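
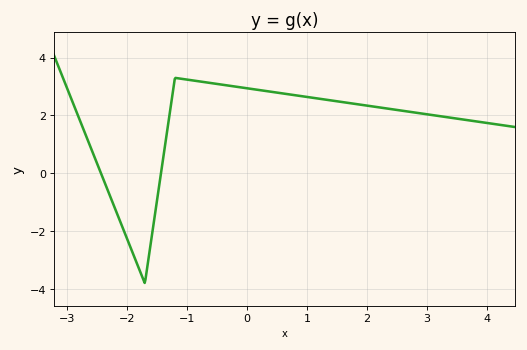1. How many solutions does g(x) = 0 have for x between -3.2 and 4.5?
2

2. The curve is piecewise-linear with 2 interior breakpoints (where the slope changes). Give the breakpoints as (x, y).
(-1.7, -3.8); (-1.2, 3.3)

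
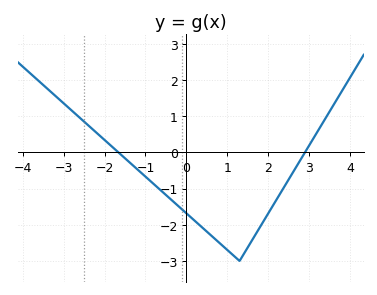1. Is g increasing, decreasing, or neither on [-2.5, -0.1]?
decreasing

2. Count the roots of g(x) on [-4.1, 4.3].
2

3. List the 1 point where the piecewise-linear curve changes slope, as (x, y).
(1.3, -3)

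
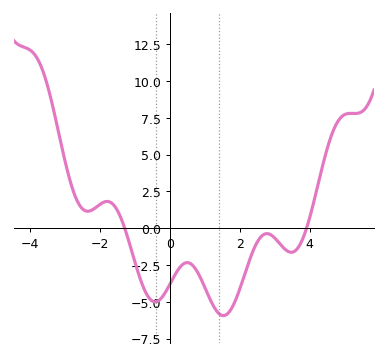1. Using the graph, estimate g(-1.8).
1.82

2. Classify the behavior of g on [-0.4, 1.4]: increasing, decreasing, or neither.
neither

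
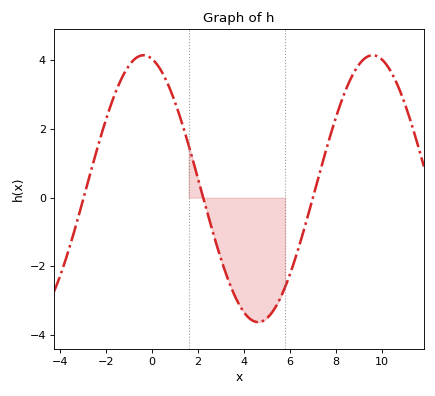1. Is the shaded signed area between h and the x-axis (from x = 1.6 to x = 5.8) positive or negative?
negative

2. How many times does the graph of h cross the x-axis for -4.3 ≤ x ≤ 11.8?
3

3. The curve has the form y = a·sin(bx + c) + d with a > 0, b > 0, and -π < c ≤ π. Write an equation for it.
y = 3.88sin(0.63x + 1.8) + 0.26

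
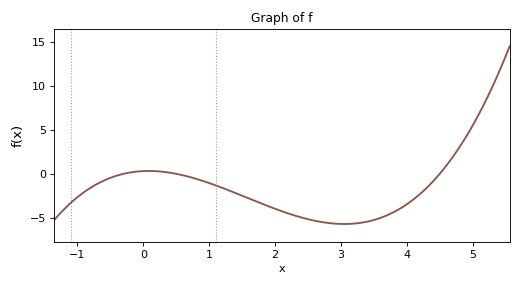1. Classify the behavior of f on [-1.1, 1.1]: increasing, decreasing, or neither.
neither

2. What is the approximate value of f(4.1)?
-2.91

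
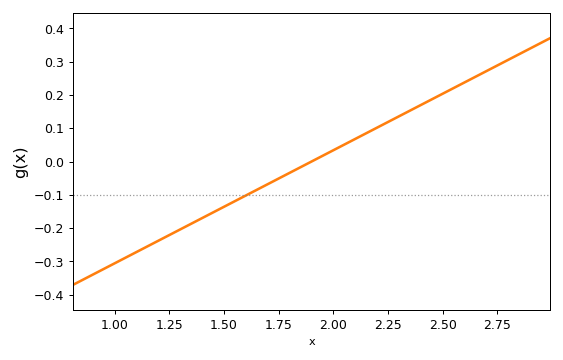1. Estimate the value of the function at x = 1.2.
-0.238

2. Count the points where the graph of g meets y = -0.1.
1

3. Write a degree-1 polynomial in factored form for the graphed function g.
y = 0.34(x - 1.9)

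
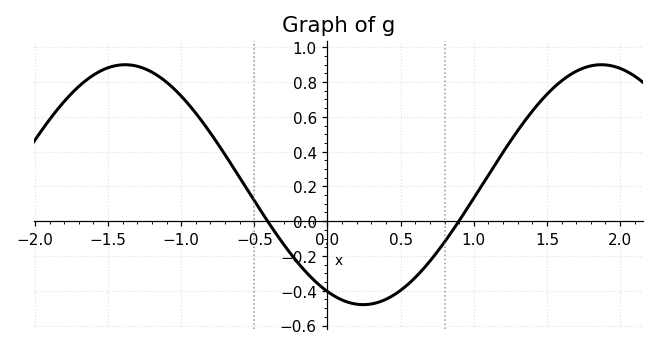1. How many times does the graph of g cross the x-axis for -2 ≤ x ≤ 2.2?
2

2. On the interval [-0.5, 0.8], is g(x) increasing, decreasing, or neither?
neither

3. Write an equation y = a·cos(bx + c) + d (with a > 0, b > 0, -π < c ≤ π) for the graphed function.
y = 0.69cos(1.93x + 2.67) + 0.21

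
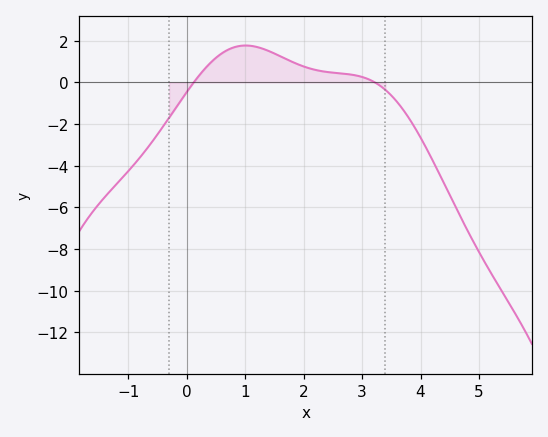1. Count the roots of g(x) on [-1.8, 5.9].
2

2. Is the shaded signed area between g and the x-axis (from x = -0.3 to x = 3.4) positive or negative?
positive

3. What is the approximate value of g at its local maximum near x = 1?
1.8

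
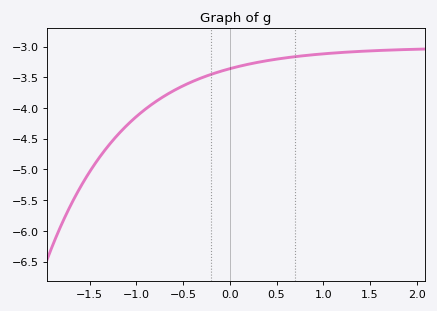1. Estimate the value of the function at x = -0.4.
-3.57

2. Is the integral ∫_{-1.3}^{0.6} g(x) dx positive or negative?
negative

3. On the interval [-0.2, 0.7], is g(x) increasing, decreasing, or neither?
increasing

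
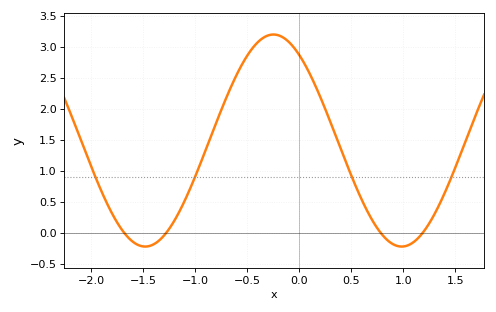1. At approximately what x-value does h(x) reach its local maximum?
-0.246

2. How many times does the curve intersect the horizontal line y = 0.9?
4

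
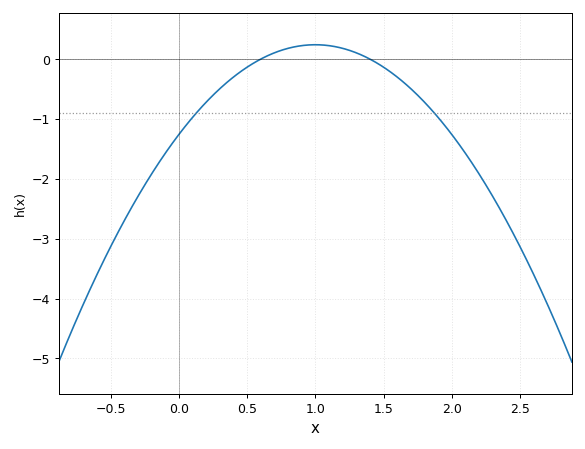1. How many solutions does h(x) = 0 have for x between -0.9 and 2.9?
2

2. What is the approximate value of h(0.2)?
-0.72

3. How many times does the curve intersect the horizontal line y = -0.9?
2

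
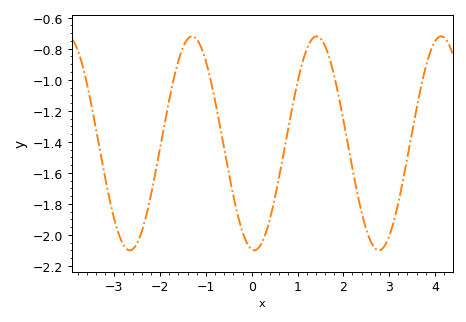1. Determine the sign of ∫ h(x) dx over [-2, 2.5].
negative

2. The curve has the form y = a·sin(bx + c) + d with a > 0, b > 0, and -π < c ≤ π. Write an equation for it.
y = 0.69sin(2.3x - 1.7) - 1.41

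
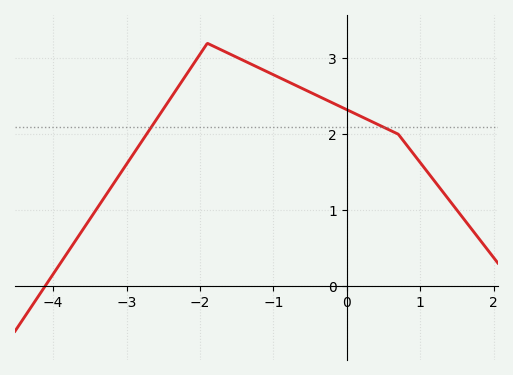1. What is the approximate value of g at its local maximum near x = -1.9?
3.2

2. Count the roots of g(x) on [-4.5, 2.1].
1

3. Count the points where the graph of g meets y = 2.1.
2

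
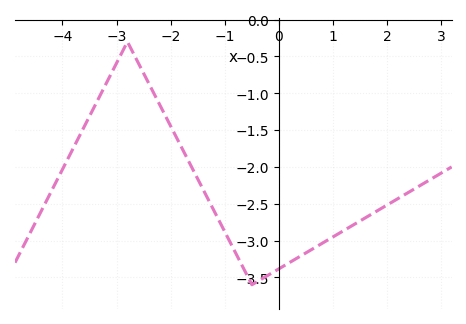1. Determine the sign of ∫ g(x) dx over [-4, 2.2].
negative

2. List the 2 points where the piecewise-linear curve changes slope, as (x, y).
(-2.8, -0.3); (-0.5, -3.6)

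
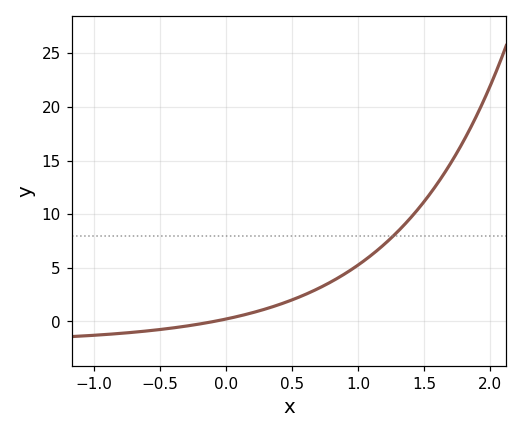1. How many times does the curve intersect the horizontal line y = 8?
1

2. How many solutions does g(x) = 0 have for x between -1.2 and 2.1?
1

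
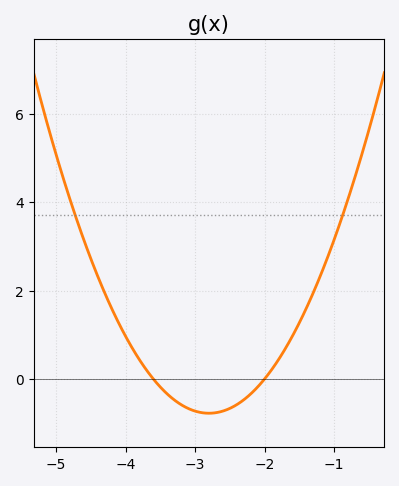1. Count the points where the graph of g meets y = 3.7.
2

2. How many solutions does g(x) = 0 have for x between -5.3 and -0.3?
2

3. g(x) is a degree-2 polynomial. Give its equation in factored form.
y = 1.21(x + 3.6)(x + 2)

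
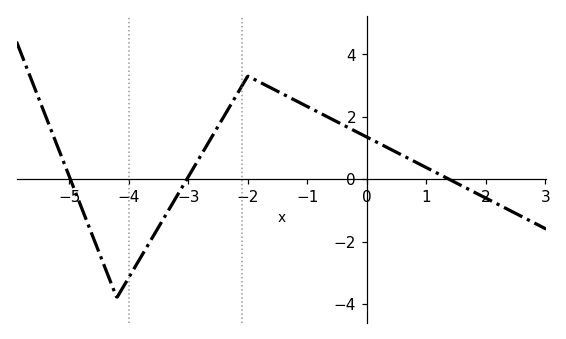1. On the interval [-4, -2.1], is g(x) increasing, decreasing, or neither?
increasing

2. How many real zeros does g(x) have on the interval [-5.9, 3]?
3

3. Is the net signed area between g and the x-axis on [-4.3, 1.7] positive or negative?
positive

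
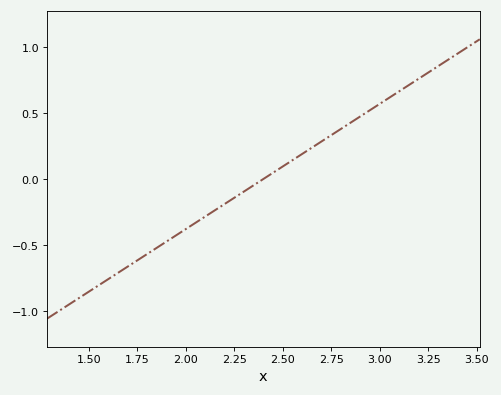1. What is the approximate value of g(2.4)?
0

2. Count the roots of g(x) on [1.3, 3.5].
1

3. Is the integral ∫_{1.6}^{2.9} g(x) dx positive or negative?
negative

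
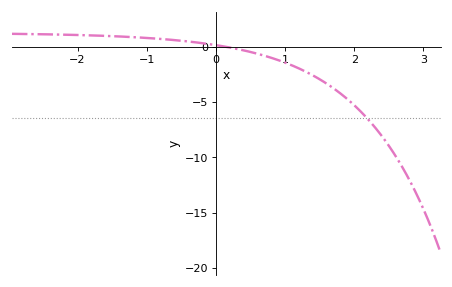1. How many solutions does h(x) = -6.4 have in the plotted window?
1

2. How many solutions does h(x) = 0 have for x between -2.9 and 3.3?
1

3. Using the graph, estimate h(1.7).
-3.75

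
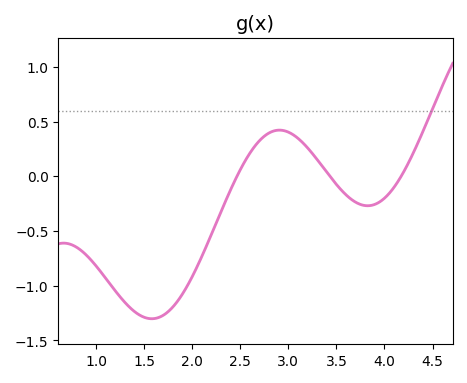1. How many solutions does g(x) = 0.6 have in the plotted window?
1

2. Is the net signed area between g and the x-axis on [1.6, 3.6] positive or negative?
negative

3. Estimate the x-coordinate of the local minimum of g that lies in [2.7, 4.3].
3.82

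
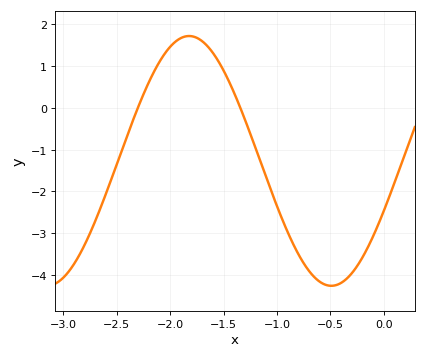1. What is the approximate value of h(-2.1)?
1.1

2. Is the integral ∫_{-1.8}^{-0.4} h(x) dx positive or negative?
negative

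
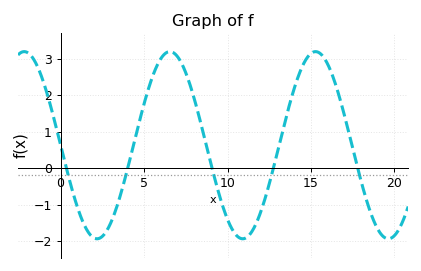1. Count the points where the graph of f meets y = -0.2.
5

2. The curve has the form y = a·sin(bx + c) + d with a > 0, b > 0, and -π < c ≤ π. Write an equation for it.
y = 2.57sin(0.72x - 3.14) + 0.63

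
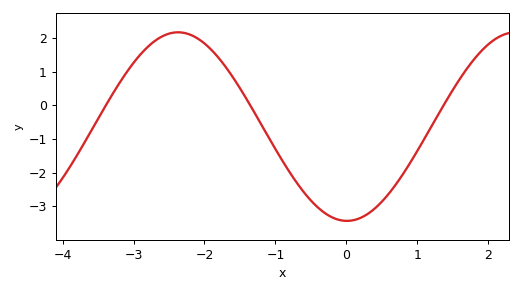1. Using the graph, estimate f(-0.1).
-3.4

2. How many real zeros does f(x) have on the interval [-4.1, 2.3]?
3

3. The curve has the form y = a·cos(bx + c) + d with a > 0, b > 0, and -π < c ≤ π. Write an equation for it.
y = 2.8cos(1.3x + 3.1) - 0.63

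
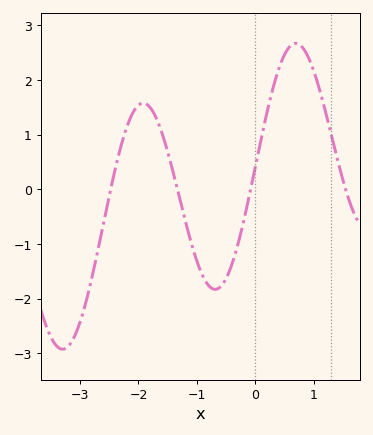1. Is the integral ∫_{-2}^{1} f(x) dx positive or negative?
positive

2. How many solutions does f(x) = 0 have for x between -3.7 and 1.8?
4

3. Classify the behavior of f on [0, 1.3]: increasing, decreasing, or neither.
neither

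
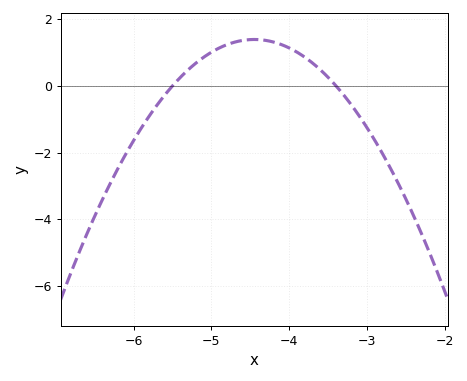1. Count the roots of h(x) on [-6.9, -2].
2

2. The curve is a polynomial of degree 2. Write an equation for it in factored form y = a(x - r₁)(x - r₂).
y = -1.26(x + 5.5)(x + 3.4)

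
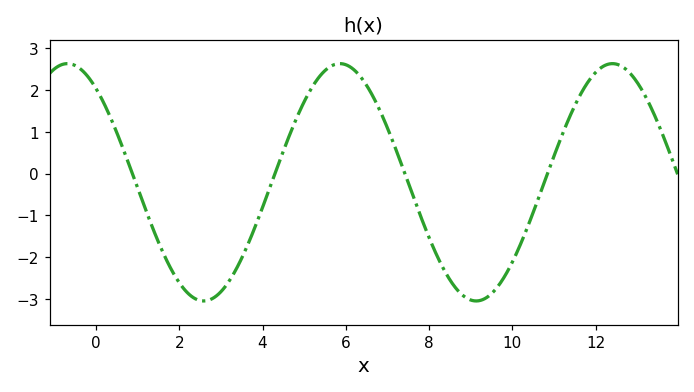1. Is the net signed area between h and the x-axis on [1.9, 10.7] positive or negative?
negative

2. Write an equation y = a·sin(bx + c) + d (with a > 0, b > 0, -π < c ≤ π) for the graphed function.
y = 2.84sin(0.96x + 2.23) - 0.21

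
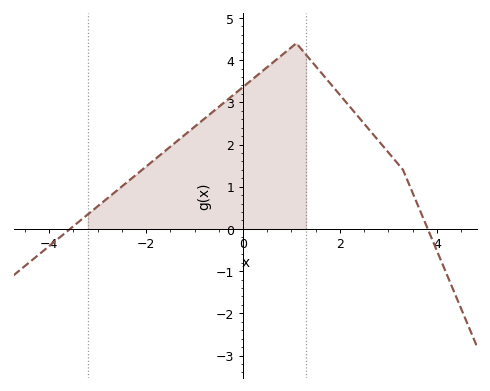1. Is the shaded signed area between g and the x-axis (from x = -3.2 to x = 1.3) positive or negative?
positive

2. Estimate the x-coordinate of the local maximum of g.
1.1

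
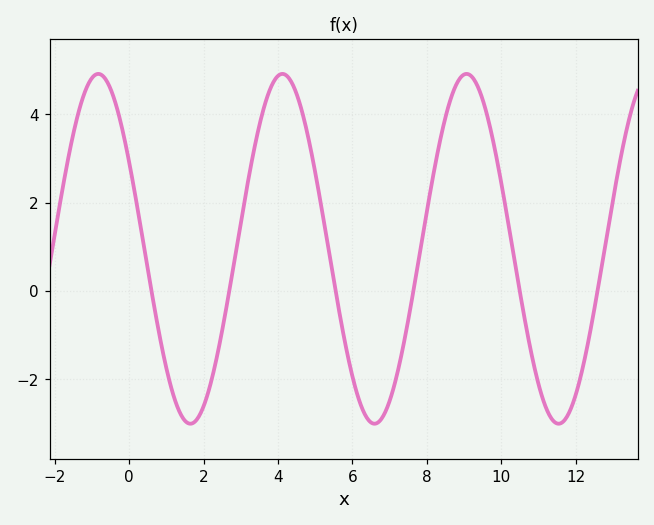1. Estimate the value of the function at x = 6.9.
-2.8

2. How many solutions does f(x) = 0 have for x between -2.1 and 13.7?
6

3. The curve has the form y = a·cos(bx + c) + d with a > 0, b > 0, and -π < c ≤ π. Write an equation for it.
y = 3.97cos(1.3x + 1.1) + 0.95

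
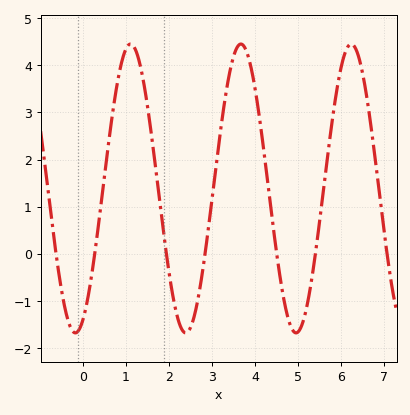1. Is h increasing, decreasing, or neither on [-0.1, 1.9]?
neither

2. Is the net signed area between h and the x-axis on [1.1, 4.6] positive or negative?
positive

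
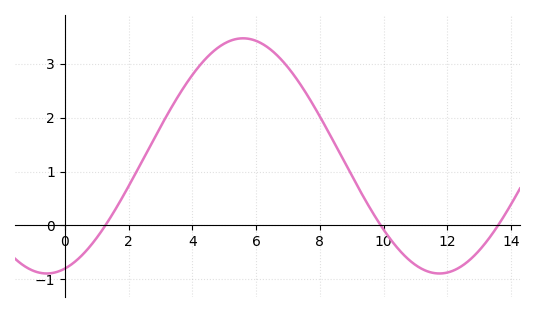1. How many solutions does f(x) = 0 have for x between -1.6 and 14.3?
3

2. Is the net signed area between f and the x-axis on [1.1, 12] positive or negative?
positive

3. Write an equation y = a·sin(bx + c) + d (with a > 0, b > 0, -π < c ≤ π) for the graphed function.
y = 2.18sin(0.51x - 1.28) + 1.29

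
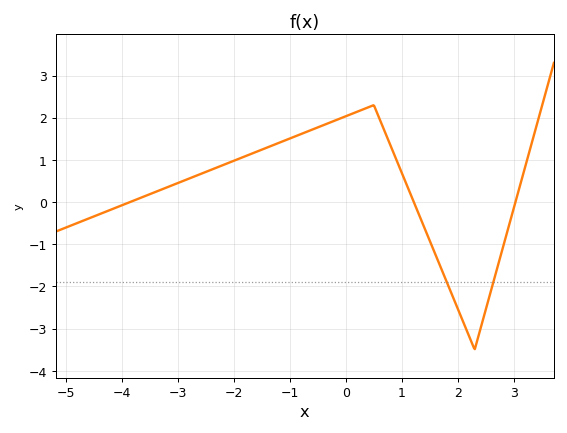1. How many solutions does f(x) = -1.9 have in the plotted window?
2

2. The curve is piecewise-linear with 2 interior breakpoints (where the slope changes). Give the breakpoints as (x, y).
(0.5, 2.3); (2.3, -3.5)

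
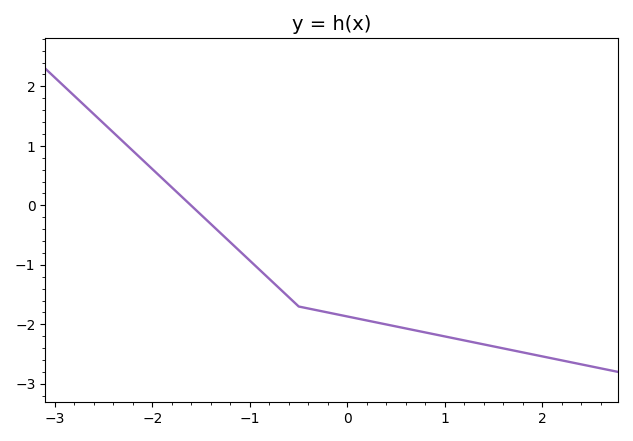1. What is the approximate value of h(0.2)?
-1.9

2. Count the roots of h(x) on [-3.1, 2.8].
1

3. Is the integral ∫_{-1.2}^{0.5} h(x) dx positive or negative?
negative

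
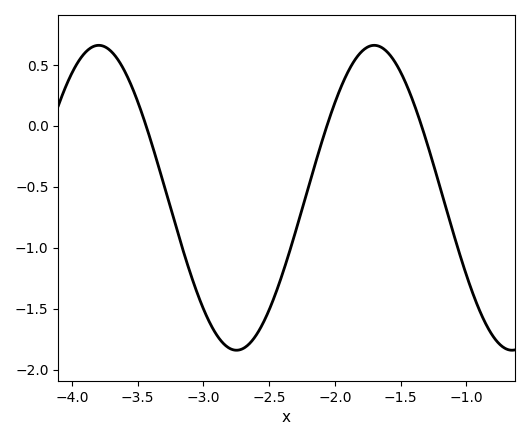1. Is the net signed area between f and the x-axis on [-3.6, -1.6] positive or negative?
negative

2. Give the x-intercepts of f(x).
-3.44, -2.06, -1.34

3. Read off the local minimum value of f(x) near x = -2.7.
-1.84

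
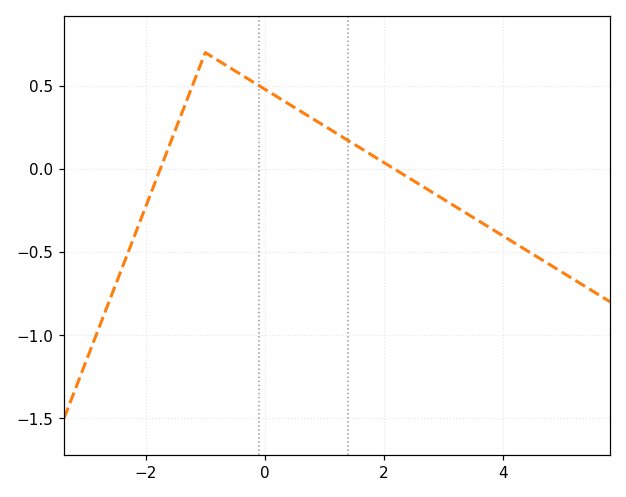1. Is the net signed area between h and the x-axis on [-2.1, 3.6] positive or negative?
positive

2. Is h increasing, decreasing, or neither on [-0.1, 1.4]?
decreasing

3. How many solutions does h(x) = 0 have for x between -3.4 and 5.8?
2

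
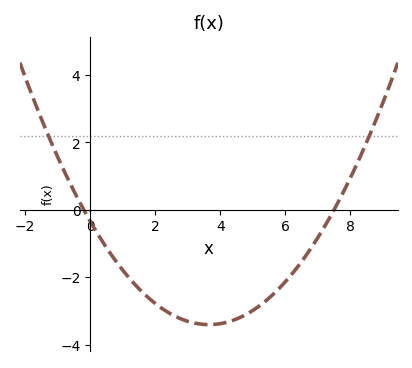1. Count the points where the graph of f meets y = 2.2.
2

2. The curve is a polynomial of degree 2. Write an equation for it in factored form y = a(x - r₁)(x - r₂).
y = 0.23(x + 0.2)(x - 7.5)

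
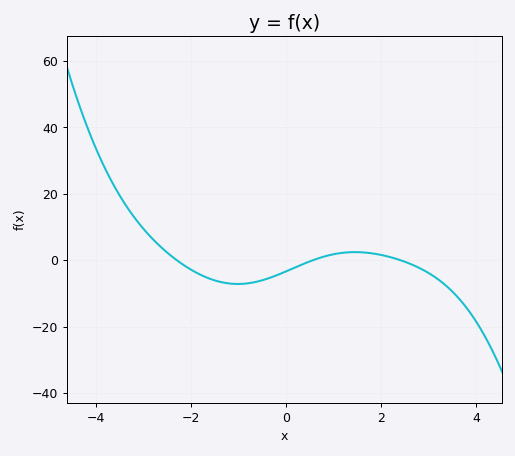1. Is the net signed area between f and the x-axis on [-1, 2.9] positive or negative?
negative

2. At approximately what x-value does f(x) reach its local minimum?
-1.02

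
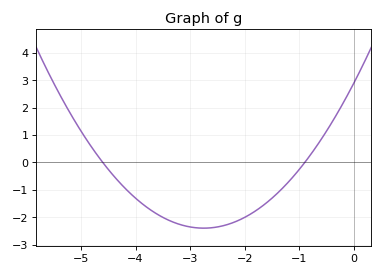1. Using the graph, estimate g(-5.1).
1.47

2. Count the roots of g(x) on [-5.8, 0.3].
2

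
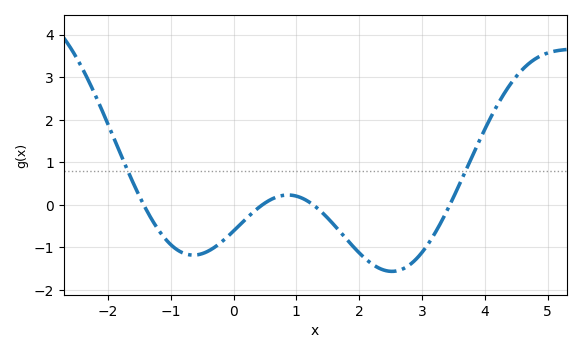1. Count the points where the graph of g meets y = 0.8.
2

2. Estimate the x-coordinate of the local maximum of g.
0.8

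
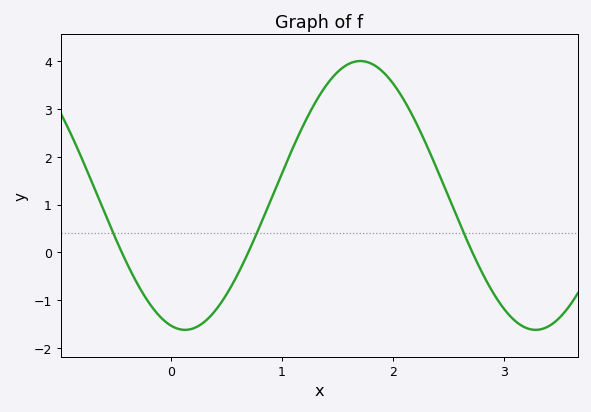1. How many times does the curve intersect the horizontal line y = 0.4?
3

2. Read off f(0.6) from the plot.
-0.462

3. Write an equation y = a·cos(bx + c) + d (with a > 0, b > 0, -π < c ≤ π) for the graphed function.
y = 2.81cos(1.99x + 2.89) + 1.19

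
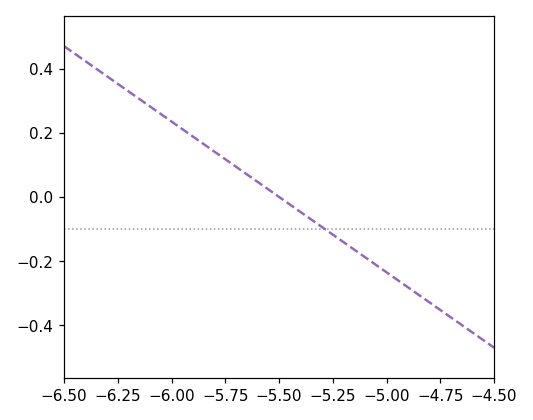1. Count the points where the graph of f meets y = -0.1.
1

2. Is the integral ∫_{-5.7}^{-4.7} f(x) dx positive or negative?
negative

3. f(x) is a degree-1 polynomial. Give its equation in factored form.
y = -0.47(x + 5.5)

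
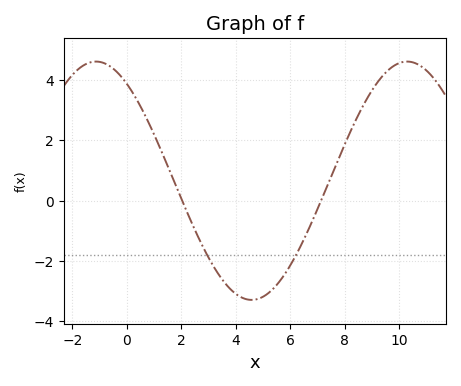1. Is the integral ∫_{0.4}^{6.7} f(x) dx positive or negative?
negative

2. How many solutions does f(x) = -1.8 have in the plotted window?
2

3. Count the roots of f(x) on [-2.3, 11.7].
2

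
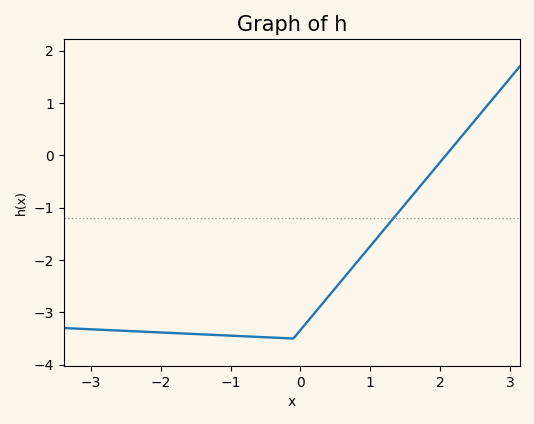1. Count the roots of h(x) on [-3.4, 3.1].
1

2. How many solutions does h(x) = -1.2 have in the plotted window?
1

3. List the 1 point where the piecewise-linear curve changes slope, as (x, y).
(-0.1, -3.5)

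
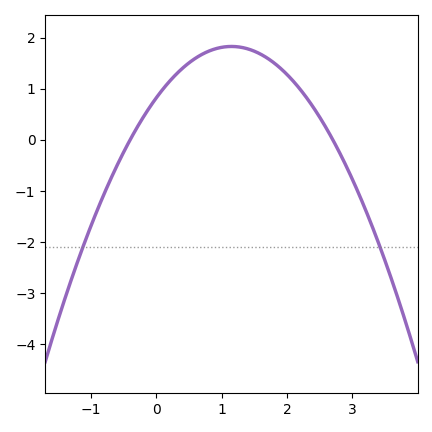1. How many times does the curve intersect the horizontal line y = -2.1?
2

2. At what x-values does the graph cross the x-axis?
-0.4, 2.7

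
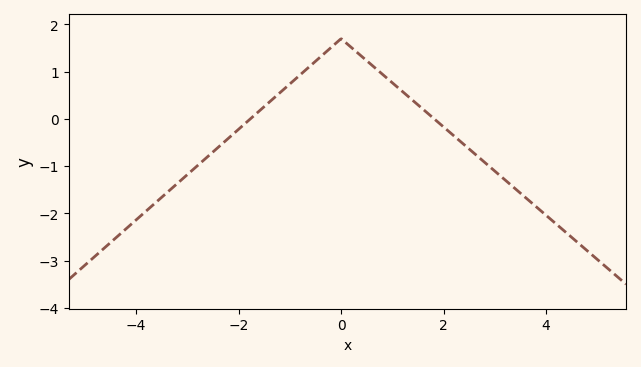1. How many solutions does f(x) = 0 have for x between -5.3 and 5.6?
2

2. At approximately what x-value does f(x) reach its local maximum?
0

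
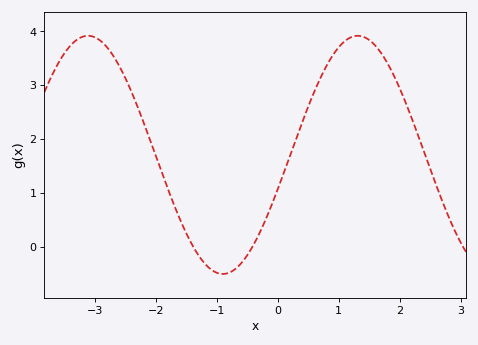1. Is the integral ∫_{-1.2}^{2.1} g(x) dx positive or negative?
positive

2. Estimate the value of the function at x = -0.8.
-0.477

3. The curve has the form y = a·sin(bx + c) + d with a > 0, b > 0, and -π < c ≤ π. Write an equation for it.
y = 2.21sin(1.42x - 0.292) + 1.71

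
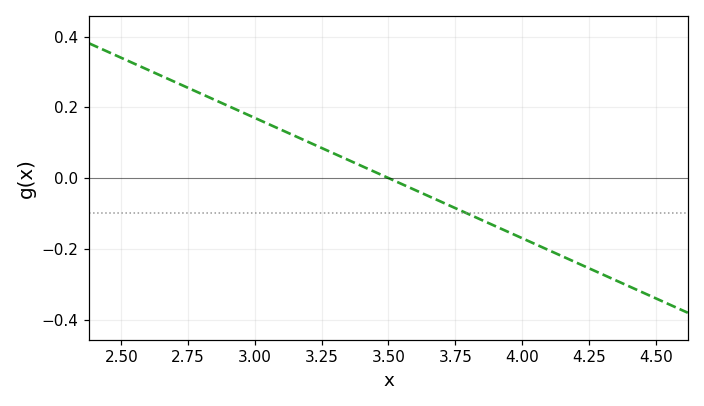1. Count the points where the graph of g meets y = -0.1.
1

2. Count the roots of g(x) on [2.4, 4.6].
1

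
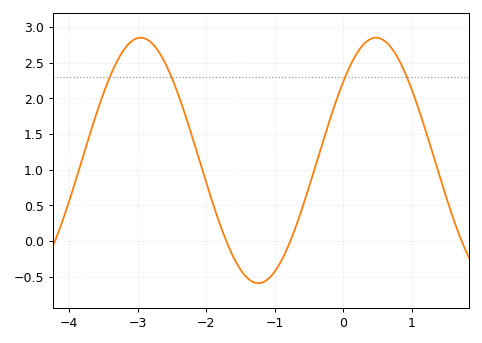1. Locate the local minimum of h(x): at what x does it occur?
-1.24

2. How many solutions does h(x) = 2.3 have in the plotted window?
4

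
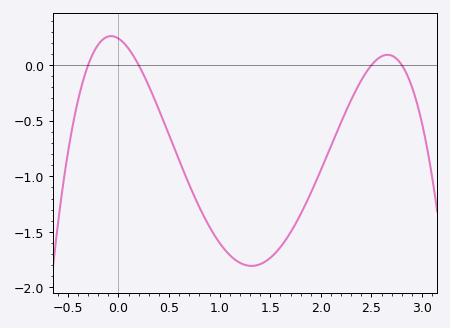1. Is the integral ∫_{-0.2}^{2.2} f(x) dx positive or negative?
negative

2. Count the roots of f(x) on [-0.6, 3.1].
4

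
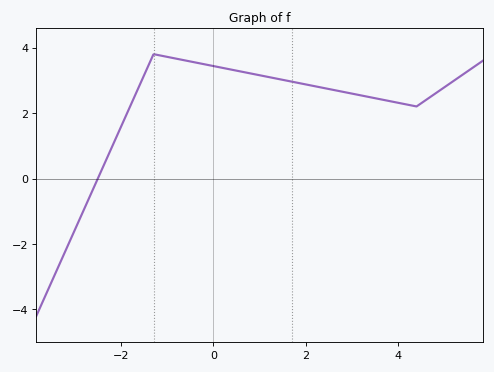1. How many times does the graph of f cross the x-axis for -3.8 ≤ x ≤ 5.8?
1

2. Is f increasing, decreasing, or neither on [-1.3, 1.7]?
decreasing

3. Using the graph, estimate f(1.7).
3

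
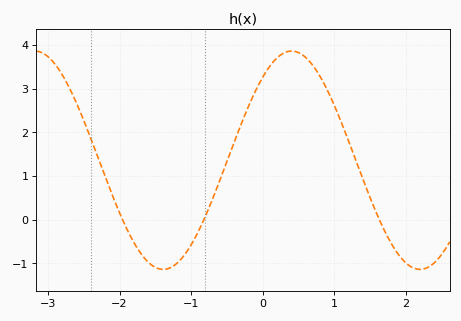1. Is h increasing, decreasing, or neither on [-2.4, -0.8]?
neither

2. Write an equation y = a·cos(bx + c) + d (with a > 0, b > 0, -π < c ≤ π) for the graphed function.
y = 2.5cos(1.8x - 0.71) + 1.36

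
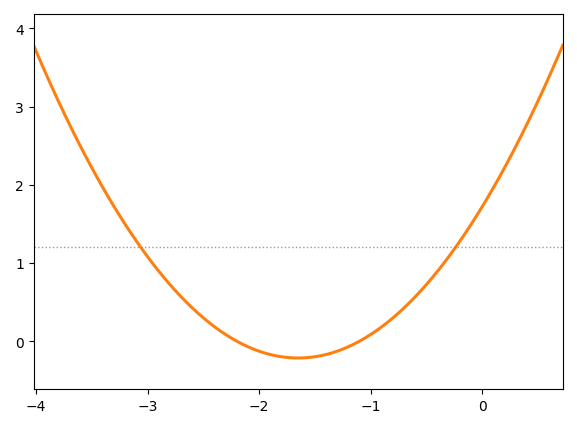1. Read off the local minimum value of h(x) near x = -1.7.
-0.2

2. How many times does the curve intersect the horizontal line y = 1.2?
2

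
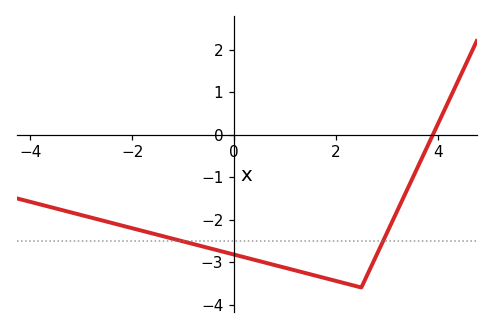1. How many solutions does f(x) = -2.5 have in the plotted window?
2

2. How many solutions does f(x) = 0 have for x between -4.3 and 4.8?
1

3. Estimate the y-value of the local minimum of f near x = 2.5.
-3.6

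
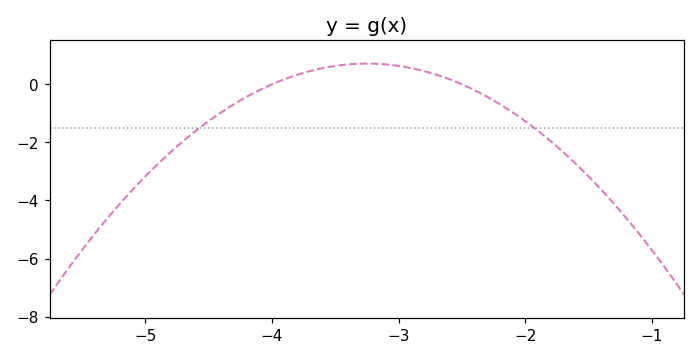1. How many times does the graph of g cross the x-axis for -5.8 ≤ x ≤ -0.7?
2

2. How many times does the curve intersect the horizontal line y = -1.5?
2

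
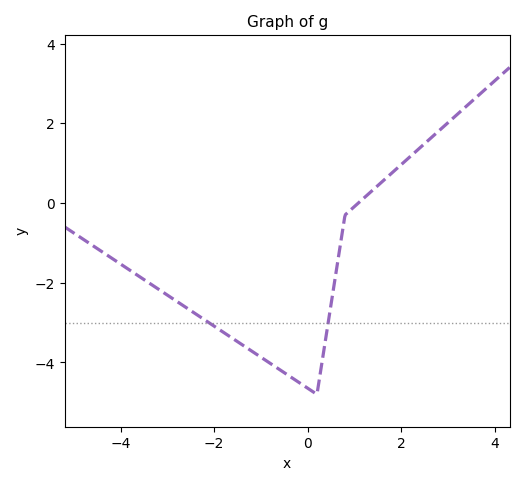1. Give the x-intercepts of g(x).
1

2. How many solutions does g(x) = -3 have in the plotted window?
2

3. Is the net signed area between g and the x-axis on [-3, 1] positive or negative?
negative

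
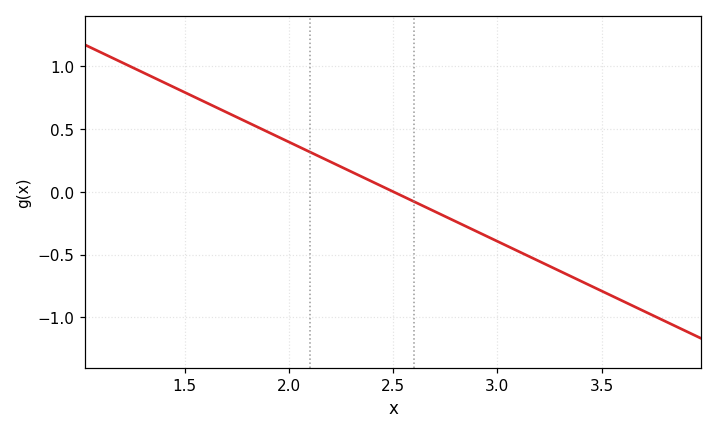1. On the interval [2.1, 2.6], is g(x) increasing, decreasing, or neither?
decreasing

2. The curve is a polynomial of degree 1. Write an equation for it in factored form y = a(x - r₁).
y = -0.79(x - 2.5)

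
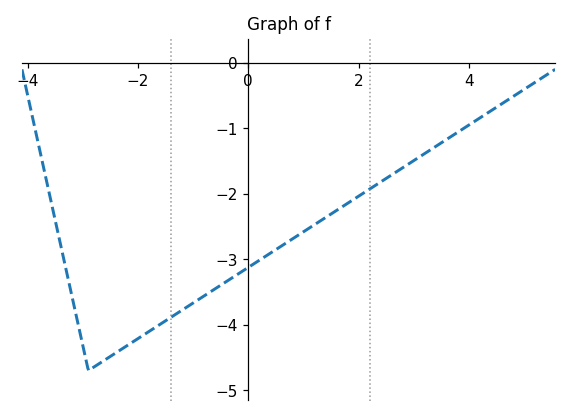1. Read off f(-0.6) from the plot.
-3.5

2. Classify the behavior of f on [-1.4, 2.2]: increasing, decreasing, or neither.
increasing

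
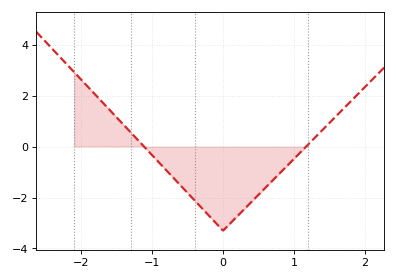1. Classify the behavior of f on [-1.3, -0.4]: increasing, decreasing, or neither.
decreasing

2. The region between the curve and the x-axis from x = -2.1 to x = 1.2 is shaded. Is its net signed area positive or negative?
negative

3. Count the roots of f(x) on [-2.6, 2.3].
2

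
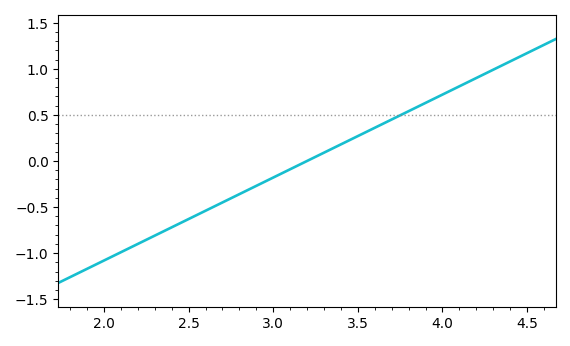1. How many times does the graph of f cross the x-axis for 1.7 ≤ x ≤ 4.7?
1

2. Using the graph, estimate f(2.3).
-0.8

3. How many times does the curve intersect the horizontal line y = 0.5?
1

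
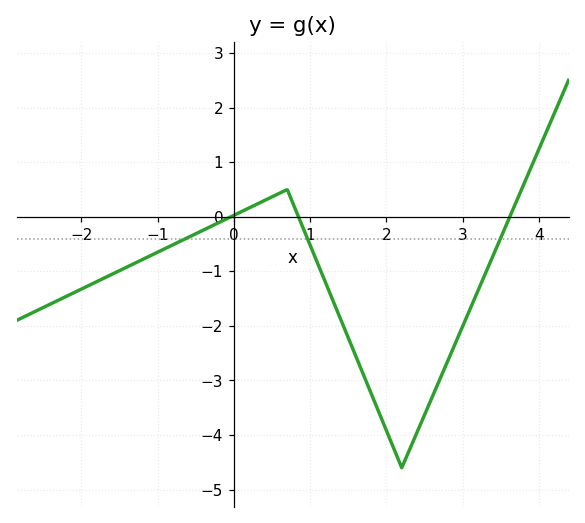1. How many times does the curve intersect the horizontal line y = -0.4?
3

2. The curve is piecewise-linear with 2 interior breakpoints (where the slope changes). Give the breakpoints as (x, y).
(0.7, 0.5); (2.2, -4.6)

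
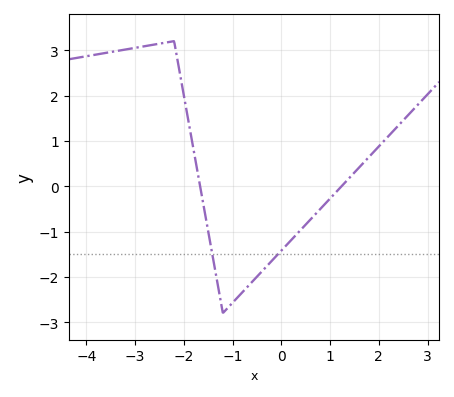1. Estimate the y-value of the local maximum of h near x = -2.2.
3.2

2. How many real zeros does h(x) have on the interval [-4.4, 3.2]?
2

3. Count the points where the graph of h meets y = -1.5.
2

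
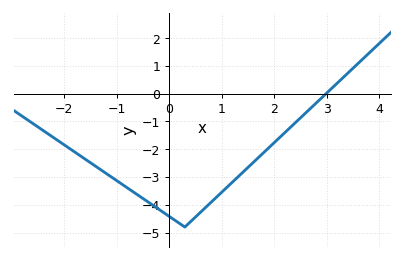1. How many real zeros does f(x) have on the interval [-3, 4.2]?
1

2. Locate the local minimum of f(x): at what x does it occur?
0.3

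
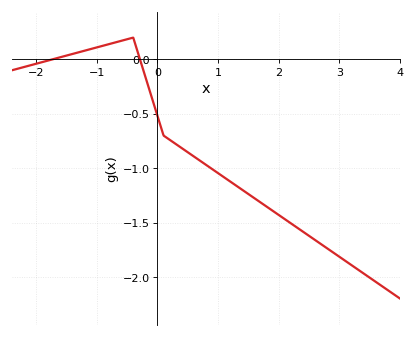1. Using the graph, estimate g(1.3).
-1.16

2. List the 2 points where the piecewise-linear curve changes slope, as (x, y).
(-0.4, 0.2); (0.1, -0.7)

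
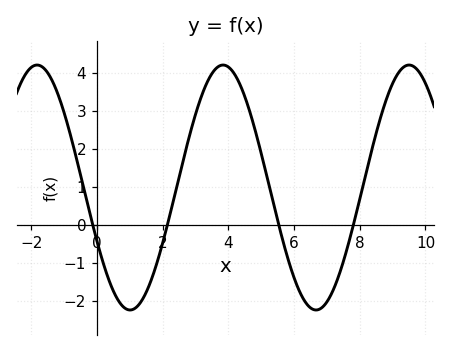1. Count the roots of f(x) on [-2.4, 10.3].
4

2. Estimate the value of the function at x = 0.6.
-1.92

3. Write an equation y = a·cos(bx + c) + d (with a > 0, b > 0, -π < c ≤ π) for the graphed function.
y = 3.23cos(1.11x + 2.02) + 0.98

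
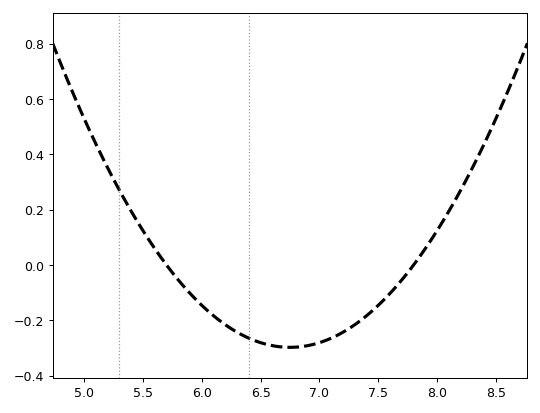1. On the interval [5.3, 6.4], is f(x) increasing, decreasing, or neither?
decreasing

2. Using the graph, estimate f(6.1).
-0.18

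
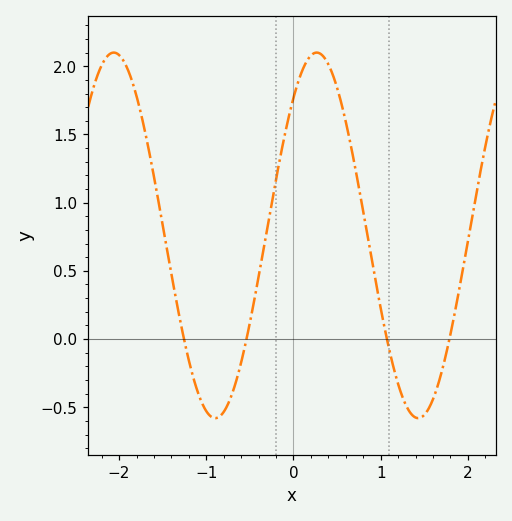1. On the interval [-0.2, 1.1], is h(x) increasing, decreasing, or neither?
neither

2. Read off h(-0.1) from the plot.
1.5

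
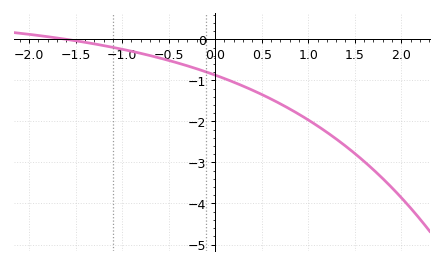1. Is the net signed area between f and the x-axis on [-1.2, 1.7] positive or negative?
negative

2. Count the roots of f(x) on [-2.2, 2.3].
1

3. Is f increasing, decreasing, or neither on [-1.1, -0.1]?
decreasing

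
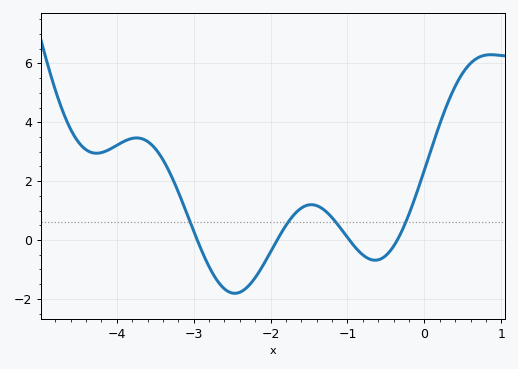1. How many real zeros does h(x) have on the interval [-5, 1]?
4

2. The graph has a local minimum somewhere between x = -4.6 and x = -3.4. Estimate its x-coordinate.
-4.3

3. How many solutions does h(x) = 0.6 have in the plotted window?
4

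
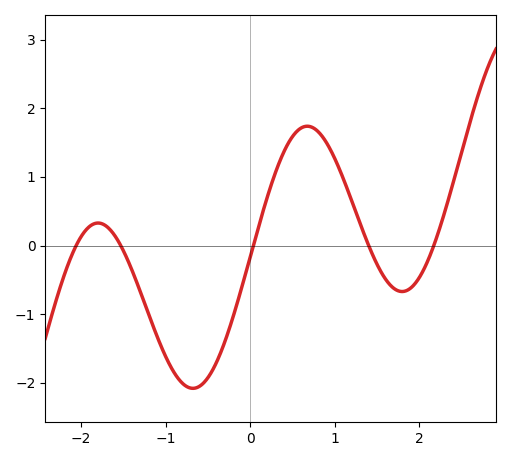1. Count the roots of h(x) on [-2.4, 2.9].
5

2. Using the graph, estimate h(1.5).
-0.27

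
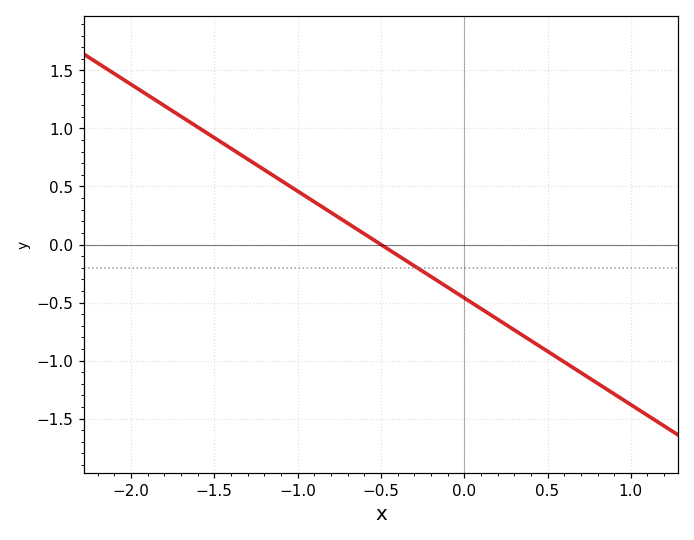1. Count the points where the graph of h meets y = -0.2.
1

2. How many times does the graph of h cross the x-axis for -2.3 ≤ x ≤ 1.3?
1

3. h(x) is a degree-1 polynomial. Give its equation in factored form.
y = -0.92(x + 0.5)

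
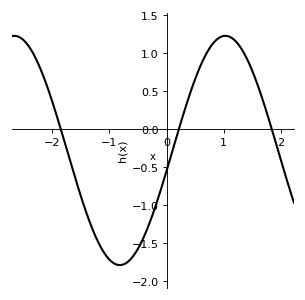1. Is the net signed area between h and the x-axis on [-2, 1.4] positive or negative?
negative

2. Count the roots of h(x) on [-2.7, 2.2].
3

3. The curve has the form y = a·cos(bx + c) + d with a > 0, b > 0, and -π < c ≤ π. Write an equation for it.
y = 1.51cos(1.7x - 1.8) - 0.28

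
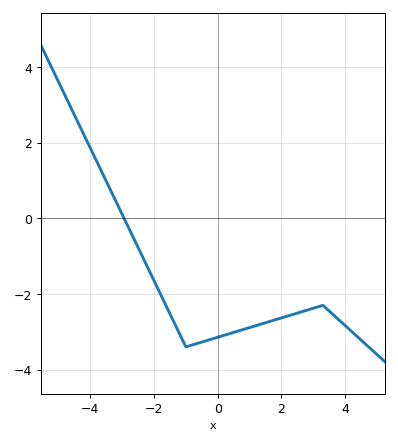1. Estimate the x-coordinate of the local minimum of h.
-1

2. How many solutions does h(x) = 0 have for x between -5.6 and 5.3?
1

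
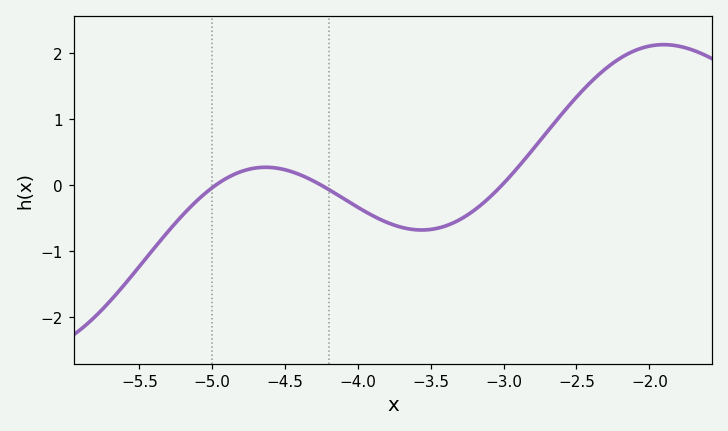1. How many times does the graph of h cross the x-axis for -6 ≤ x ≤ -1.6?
3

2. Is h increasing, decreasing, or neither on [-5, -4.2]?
neither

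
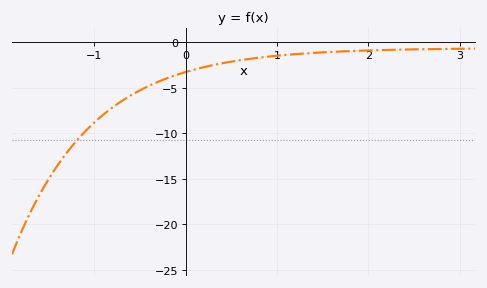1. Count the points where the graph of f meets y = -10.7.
1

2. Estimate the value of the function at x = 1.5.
-1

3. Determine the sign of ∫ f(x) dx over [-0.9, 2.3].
negative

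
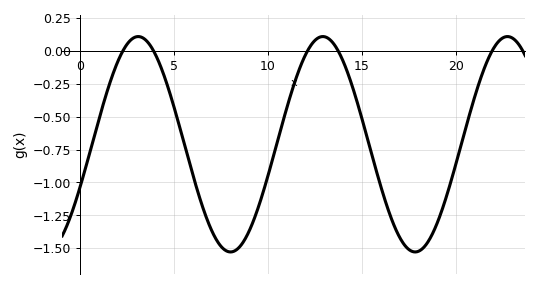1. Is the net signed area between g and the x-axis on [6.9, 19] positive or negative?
negative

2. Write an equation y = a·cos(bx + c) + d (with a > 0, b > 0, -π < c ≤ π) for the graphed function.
y = 0.82cos(0.64x - 1.99) - 0.71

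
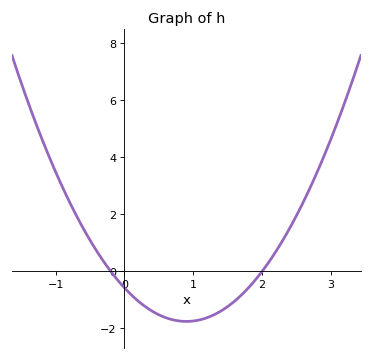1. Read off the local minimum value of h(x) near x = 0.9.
-1.8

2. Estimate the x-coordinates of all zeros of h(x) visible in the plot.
-0.2, 2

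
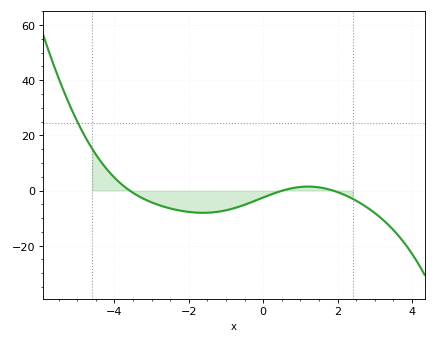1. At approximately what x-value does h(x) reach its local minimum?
-1.6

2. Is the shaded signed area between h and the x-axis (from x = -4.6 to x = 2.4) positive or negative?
negative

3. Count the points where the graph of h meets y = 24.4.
1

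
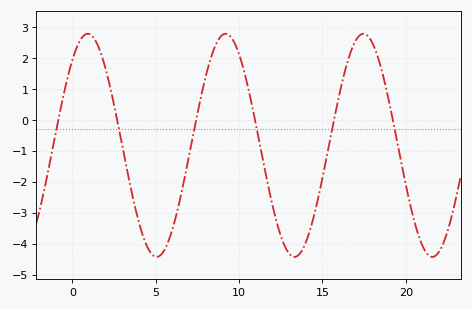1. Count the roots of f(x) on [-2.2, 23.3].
6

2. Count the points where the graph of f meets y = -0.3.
6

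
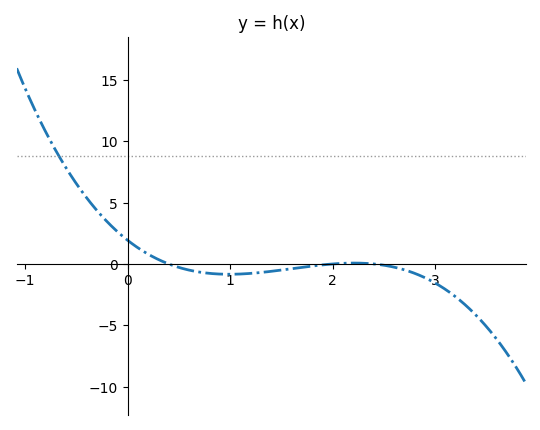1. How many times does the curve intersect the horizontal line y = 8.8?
1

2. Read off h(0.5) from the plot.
-0.5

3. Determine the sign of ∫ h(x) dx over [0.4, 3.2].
negative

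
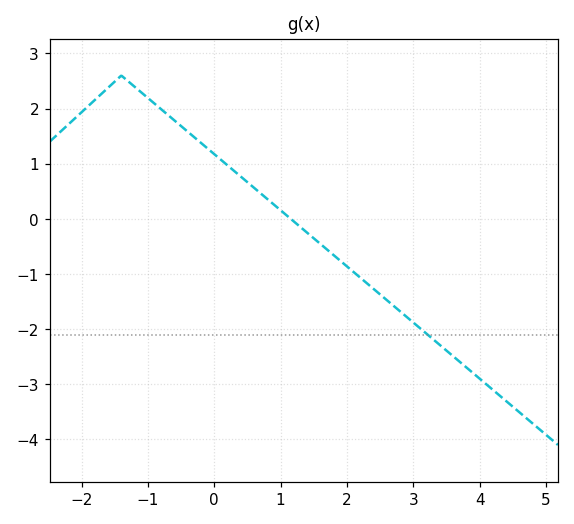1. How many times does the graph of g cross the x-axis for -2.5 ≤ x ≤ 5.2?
1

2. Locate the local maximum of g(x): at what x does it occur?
-1.4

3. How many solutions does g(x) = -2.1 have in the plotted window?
1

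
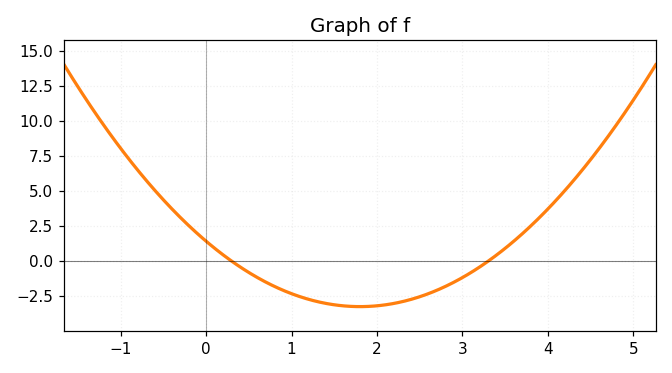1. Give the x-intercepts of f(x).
0.3, 3.3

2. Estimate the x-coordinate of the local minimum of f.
1.8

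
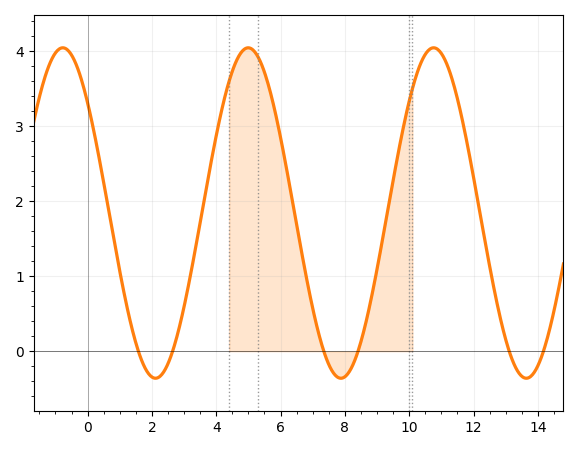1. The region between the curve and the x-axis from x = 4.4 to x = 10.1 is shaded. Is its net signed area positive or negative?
positive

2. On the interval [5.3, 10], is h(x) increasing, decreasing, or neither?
neither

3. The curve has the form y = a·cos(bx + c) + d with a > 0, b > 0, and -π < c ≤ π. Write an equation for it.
y = 2.2cos(1.1x + 0.84) + 1.84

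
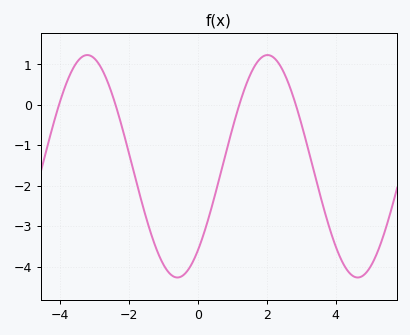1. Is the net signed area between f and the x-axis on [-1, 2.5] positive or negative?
negative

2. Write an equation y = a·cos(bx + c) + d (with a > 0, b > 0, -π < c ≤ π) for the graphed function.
y = 2.75cos(1.2x - 2.4) - 1.52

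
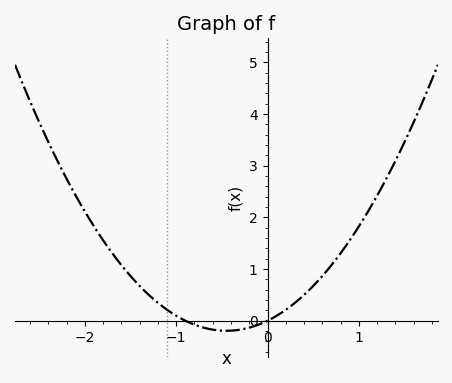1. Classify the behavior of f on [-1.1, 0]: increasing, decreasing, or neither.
neither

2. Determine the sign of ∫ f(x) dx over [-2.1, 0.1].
positive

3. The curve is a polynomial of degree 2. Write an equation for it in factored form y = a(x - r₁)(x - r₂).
y = 0.96(x + 0.9)(x - 0)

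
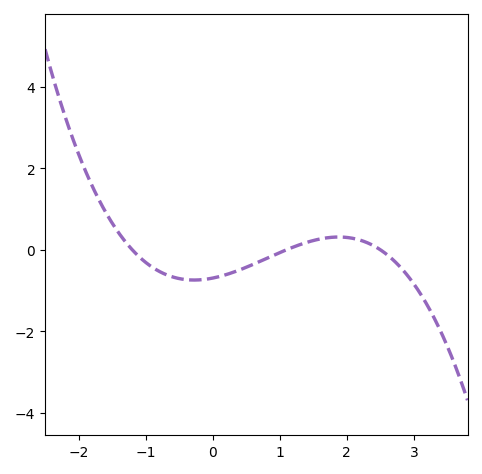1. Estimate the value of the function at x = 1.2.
0.066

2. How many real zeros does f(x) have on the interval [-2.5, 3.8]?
3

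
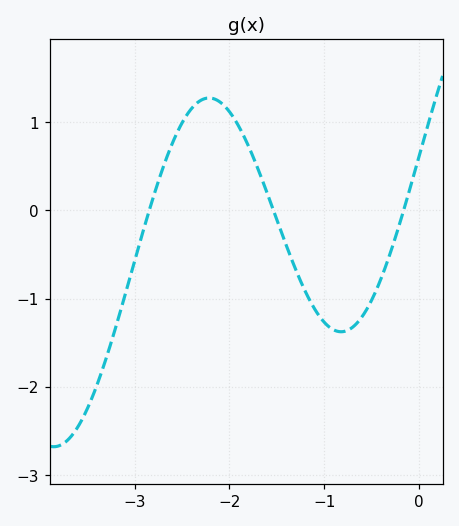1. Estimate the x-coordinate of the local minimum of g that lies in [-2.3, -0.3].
-0.821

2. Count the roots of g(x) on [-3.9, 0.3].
3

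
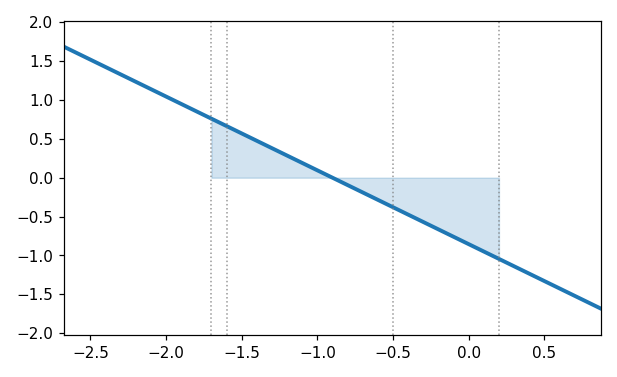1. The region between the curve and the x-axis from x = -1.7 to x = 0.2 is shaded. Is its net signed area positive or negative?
negative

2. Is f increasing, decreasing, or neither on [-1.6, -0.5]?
decreasing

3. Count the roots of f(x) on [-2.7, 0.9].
1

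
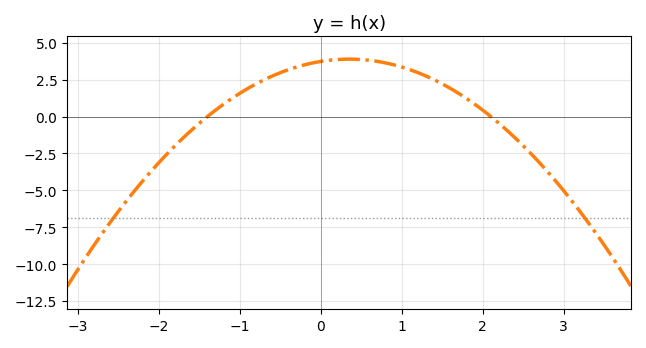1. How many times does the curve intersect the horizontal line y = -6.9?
2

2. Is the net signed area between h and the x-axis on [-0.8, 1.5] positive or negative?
positive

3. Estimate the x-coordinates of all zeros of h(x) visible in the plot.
-1.4, 2.1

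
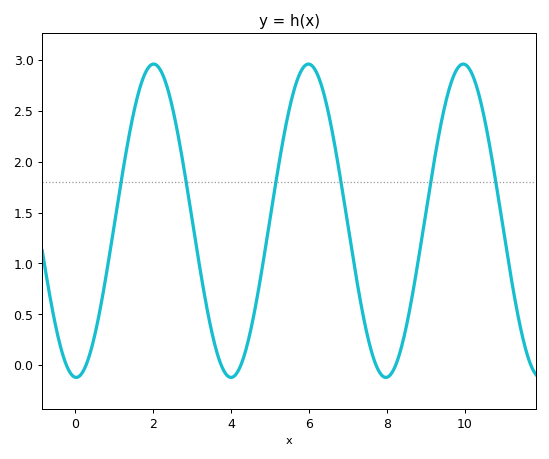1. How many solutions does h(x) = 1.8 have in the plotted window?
6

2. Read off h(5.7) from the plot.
2.8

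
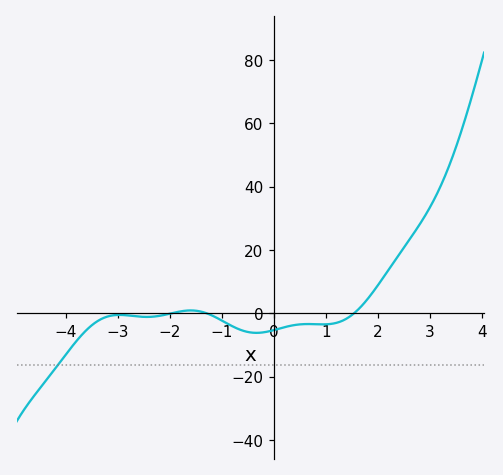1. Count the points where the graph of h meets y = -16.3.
1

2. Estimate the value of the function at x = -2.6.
-2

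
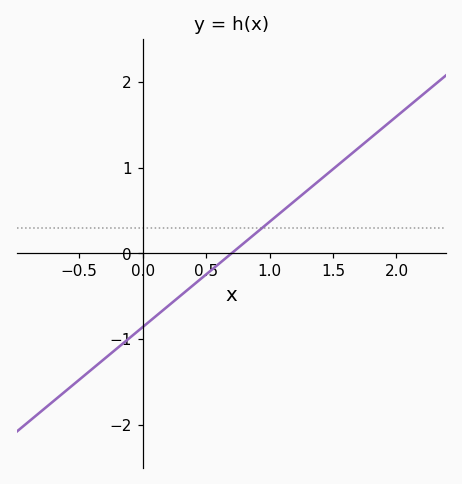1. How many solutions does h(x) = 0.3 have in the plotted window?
1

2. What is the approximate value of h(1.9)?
1.5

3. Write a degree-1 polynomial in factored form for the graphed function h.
y = 1.23(x - 0.7)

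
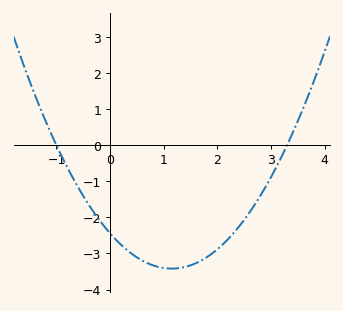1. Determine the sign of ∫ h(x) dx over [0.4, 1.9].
negative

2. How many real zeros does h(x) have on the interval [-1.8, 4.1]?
2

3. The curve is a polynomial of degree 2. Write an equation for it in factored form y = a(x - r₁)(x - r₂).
y = 0.74(x + 1)(x - 3.3)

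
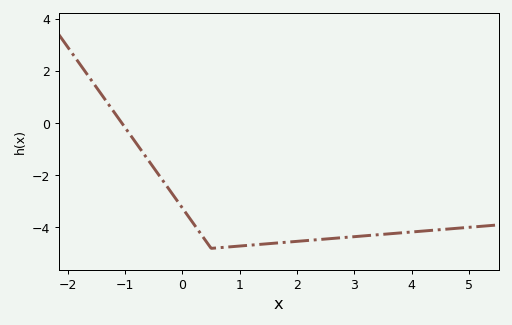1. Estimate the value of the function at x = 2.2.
-4.5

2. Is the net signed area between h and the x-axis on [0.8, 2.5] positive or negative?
negative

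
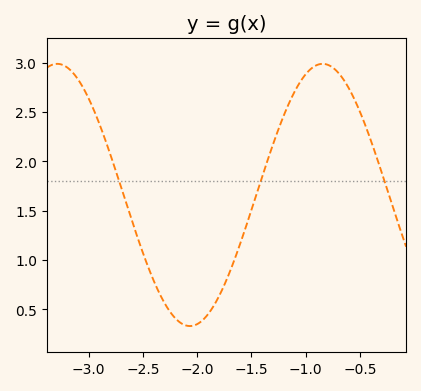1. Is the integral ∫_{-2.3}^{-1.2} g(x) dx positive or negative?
positive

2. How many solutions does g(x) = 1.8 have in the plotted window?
3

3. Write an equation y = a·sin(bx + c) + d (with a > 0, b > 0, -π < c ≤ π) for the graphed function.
y = 1.33sin(2.6x - 2.5) + 1.66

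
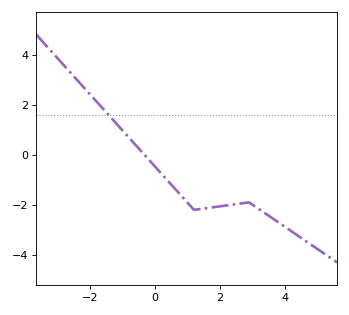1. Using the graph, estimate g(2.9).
-1.8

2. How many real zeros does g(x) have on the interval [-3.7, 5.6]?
1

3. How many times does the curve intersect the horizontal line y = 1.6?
1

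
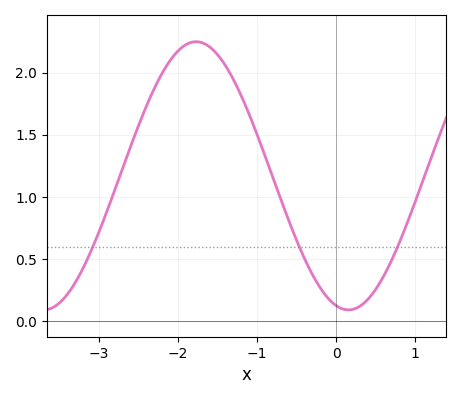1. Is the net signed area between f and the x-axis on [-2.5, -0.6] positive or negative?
positive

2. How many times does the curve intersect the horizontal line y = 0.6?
3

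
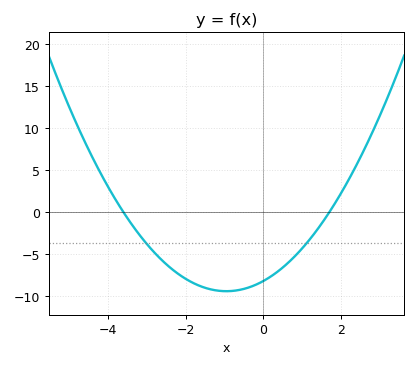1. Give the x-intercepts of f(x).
-3.6, 1.8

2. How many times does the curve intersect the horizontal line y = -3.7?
2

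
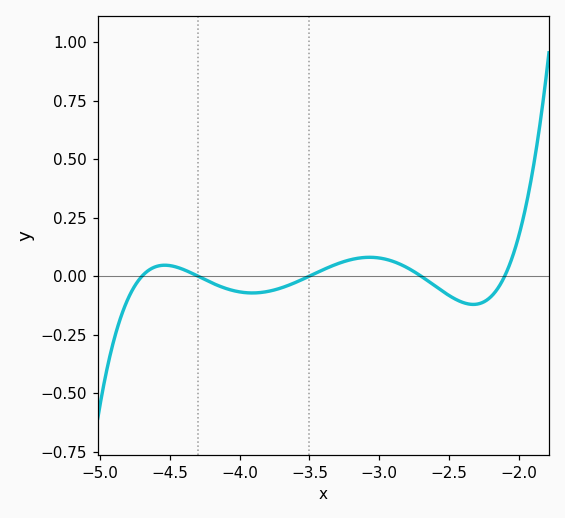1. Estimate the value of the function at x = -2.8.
0.036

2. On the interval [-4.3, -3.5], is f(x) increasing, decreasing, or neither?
neither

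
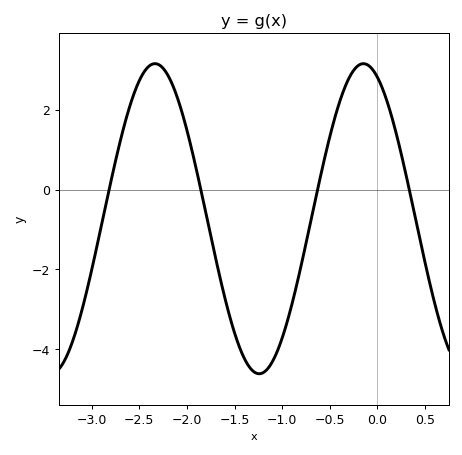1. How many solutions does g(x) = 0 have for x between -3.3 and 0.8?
4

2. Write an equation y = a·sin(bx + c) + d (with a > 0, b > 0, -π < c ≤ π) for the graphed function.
y = 3.88sin(2.9x + 2) - 0.73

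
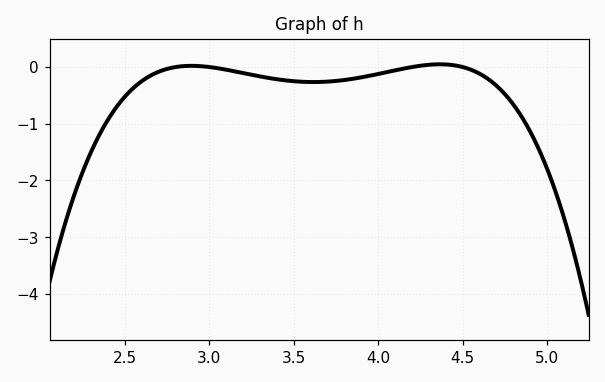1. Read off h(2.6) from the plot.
-0.248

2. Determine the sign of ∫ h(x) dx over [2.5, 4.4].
negative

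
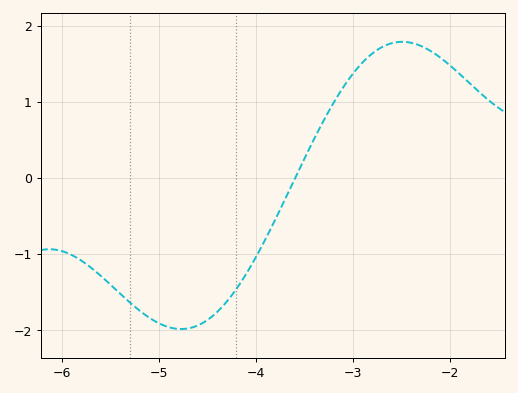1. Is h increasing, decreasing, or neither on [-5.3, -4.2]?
neither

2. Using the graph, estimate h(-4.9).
-2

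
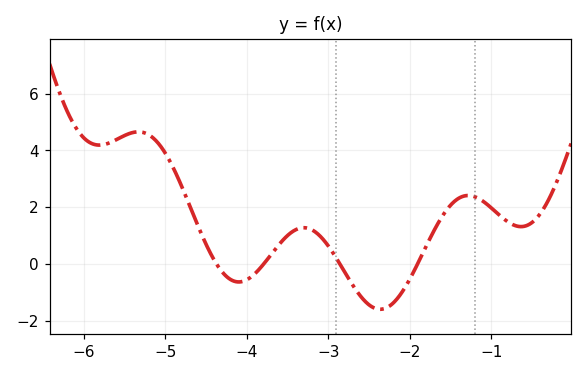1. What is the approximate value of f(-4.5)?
0.8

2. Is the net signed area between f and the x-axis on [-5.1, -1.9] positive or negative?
positive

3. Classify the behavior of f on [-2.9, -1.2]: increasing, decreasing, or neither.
neither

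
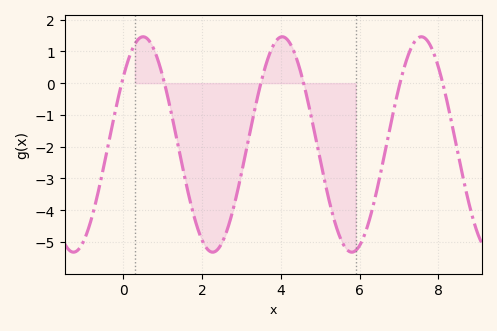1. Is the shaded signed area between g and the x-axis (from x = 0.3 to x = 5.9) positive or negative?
negative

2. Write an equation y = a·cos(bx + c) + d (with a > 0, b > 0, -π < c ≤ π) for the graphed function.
y = 3.39cos(1.8x - 0.9) - 1.93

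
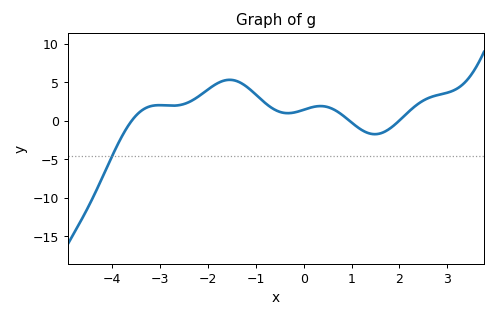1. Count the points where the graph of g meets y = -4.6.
1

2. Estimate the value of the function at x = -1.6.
5.5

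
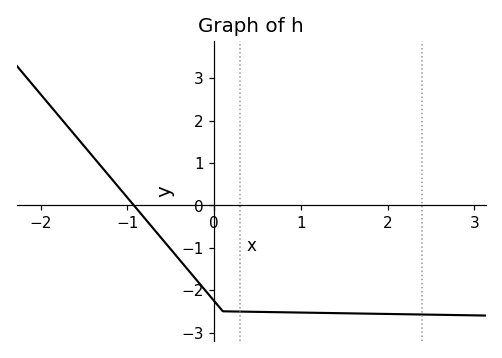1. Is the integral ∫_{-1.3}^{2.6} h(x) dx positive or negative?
negative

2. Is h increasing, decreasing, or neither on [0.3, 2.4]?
decreasing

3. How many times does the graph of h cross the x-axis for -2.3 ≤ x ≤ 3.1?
1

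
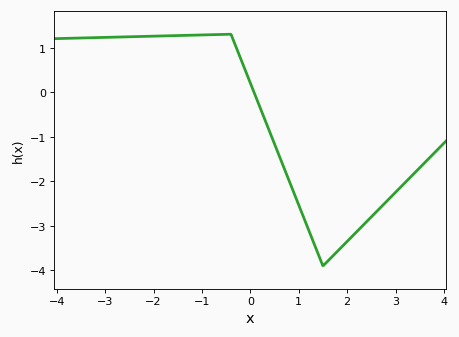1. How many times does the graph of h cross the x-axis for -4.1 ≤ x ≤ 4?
1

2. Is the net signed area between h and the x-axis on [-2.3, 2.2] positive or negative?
negative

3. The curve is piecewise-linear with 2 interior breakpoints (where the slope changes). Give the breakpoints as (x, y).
(-0.4, 1.3); (1.5, -3.9)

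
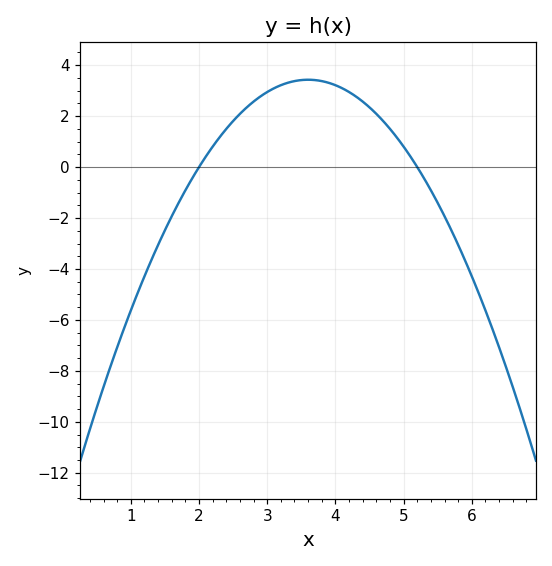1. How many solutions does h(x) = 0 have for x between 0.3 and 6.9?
2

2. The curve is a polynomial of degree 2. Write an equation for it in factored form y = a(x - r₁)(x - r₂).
y = -1.34(x - 2)(x - 5.2)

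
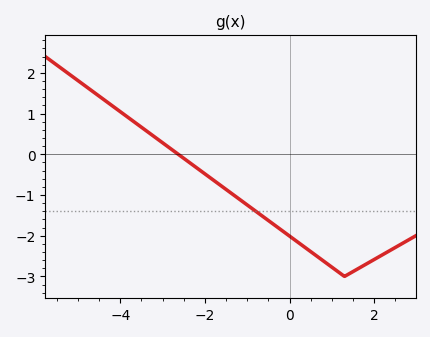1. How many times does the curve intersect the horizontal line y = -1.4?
1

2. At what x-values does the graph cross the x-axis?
-2.63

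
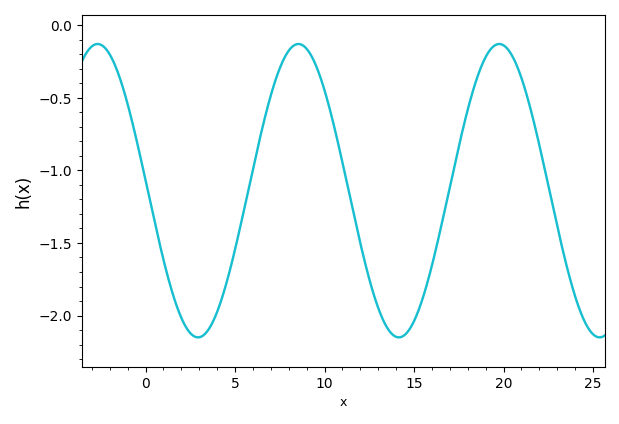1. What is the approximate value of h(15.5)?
-1.87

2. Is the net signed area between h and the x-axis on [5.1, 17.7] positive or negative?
negative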